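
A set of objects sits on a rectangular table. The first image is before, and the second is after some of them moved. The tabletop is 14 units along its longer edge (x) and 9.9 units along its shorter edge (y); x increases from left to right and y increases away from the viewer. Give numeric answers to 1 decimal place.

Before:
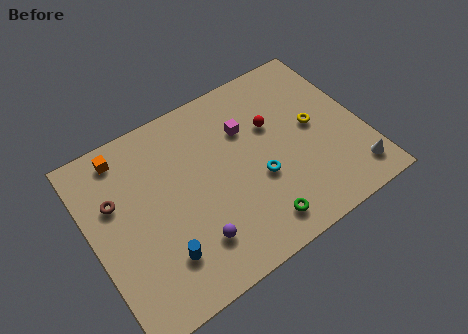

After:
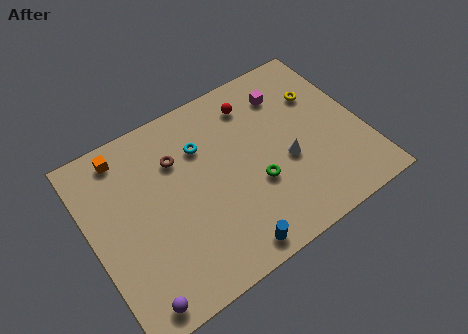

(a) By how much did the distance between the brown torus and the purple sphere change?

+1.5

The distance was about 5.3 in the first image and 6.8 in the second, so they moved 1.5 units further apart.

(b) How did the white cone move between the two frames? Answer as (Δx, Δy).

(-3.1, 2.4)

From the two frames, the white cone sits at roughly (13.0, 1.6) before and (9.9, 4.0) after.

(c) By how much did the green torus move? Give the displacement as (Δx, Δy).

(0.3, 2.1)

The green torus was at about (7.9, 1.5) and moved to about (8.2, 3.6).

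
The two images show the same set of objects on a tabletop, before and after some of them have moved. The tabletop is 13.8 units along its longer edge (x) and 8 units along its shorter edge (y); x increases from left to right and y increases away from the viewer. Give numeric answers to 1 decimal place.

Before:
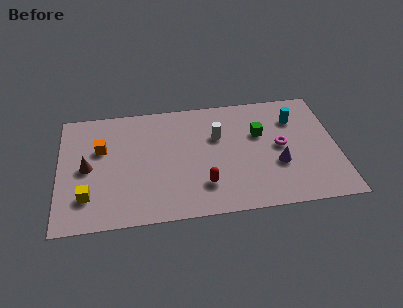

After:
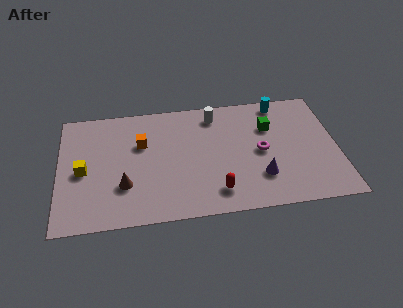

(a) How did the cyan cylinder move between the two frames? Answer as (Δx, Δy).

(-0.7, 1.2)

From the two frames, the cyan cylinder sits at roughly (11.8, 5.9) before and (11.1, 7.1) after.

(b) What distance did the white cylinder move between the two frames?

1.5

From (7.9, 5.2) to (7.8, 6.7), the white cylinder covered √(0.1² + 1.5²) ≈ 1.5 units.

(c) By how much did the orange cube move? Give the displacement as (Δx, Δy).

(2.0, 0.1)

From the two frames, the orange cube sits at roughly (2.1, 5.1) before and (4.1, 5.2) after.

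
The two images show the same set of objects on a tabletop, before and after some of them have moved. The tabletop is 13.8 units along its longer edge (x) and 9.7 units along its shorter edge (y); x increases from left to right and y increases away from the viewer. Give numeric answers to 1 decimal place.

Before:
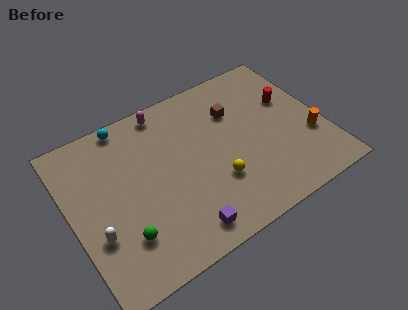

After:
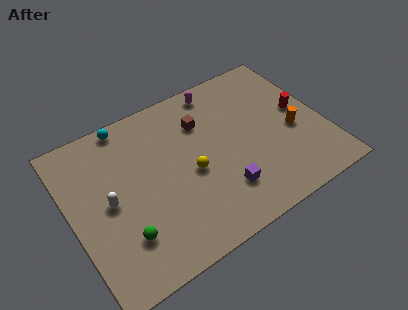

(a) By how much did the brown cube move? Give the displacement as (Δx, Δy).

(-1.8, 0.2)

From the two frames, the brown cube sits at roughly (9.3, 6.8) before and (7.5, 7.0) after.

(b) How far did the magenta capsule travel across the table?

3.0

The magenta capsule was near (5.7, 8.7) before and (8.7, 8.6) after, so it travelled √(3.0² + 0.1²) ≈ 3.0 units.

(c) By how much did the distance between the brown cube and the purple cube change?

-2.1

The distance was about 6.7 in the first image and 4.6 in the second, so they moved 2.1 units closer together.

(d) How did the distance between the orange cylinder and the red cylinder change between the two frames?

-1.6

Before: roughly 2.9 units apart; after: 1.3. That's 1.6 units closer together.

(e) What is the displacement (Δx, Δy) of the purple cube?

(2.4, 1.1)

The purple cube started near (5.4, 1.3) and ended near (7.8, 2.4).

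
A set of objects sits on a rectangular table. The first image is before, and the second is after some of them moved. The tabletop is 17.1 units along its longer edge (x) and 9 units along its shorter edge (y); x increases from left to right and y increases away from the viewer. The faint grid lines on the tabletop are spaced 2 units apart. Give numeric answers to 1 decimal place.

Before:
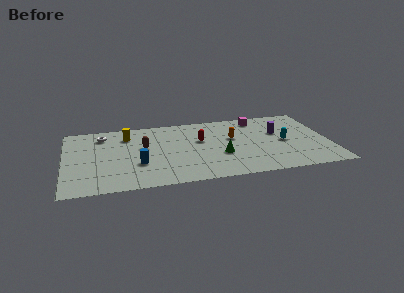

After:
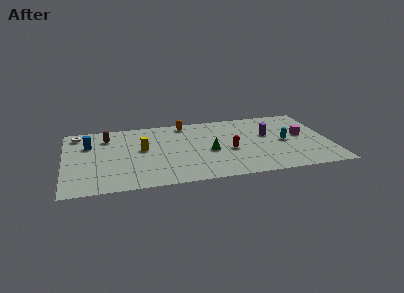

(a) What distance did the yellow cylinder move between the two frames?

2.2

The yellow cylinder moved from about (4.1, 7.0) to (5.0, 5.0), a distance of √(0.9² + 2.0²) ≈ 2.2.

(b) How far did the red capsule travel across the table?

2.5

From (8.8, 5.5) to (10.6, 3.8), the red capsule covered √(1.8² + 1.7²) ≈ 2.5 units.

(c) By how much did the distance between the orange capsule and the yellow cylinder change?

-2.9

They were about 7.0 units apart before and 4.1 after — 2.9 units closer together.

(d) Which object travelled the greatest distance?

the blue cylinder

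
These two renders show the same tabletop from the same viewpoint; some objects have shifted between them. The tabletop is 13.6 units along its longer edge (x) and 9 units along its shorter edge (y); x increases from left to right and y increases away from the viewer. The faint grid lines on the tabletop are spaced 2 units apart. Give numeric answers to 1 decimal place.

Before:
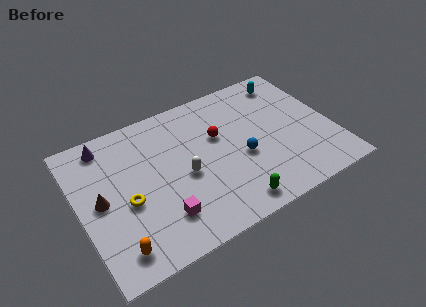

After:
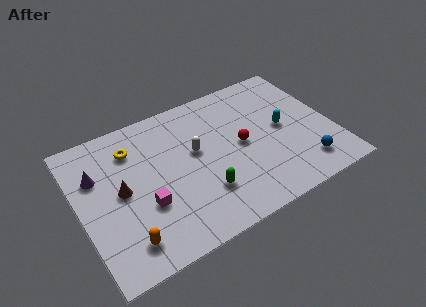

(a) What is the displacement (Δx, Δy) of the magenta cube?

(-0.7, 1.1)

From the two frames, the magenta cube sits at roughly (4.0, 2.1) before and (3.3, 3.2) after.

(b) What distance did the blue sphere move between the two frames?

3.7

From (8.6, 3.7) to (11.7, 1.7), the blue sphere covered √(3.1² + 2.0²) ≈ 3.7 units.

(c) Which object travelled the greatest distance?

the blue sphere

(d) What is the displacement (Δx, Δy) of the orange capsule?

(0.5, 0.2)

The orange capsule was at about (1.5, 1.4) and moved to about (2.0, 1.6).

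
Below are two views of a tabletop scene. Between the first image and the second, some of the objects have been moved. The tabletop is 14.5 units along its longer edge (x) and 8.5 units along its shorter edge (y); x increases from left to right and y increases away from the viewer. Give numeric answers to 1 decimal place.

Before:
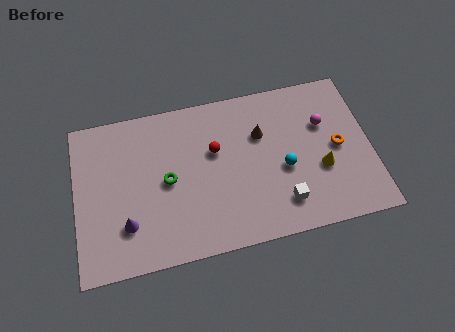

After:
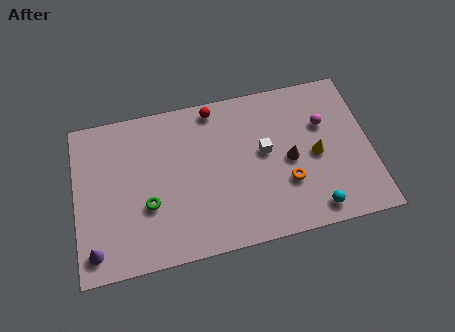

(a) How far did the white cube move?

3.0

From (10.0, 1.8) to (9.3, 4.7), the white cube covered √(0.7² + 2.9²) ≈ 3.0 units.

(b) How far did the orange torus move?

3.0

From (12.9, 4.2) to (10.3, 2.8), the orange torus covered √(2.6² + 1.4²) ≈ 3.0 units.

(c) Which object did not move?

the magenta sphere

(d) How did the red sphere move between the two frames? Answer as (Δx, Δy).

(0.1, 2.3)

From the two frames, the red sphere sits at roughly (6.9, 5.3) before and (7.0, 7.6) after.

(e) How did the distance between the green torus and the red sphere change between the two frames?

+3.1

Before: roughly 2.6 units apart; after: 5.7. That's 3.1 units further apart.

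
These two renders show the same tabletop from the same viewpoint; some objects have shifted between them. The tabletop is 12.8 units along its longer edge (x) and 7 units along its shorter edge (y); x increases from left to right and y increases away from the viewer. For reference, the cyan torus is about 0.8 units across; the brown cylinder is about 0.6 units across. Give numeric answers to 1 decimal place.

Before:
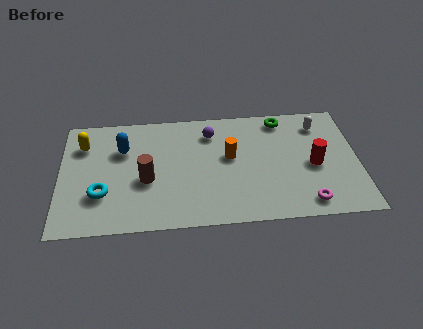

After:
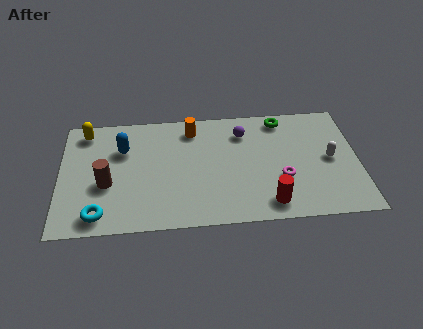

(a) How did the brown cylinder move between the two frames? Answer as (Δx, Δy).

(-1.7, -0.1)

The brown cylinder started near (3.7, 2.9) and ended near (2.0, 2.8).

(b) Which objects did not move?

the green torus and the blue capsule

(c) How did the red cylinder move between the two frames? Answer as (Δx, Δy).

(-2.0, -2.1)

The red cylinder was at about (10.9, 3.2) and moved to about (8.9, 1.1).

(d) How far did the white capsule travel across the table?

2.1

The white capsule was near (11.2, 5.6) before and (11.6, 3.5) after, so it travelled √(0.4² + 2.1²) ≈ 2.1 units.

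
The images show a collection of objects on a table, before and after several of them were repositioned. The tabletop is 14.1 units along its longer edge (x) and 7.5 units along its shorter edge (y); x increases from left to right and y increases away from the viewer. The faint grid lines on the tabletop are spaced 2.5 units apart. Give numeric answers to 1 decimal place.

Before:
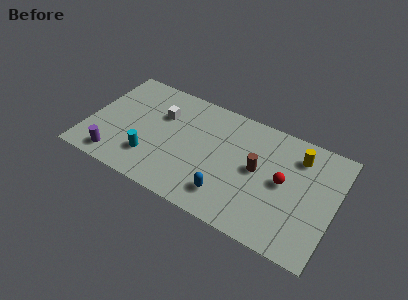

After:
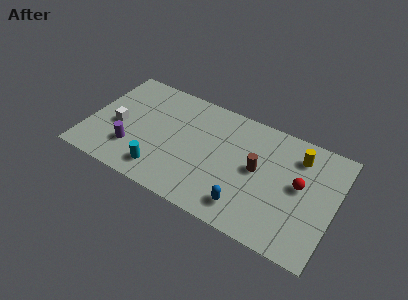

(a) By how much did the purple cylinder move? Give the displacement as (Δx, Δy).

(0.8, 1.0)

The purple cylinder was at about (1.9, 1.1) and moved to about (2.7, 2.1).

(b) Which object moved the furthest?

the white cube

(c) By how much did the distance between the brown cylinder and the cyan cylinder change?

-0.4

Before: roughly 6.2 units apart; after: 5.8. That's 0.4 units closer together.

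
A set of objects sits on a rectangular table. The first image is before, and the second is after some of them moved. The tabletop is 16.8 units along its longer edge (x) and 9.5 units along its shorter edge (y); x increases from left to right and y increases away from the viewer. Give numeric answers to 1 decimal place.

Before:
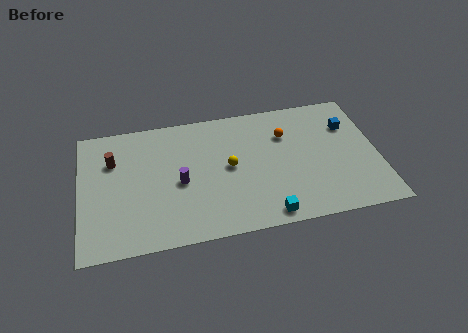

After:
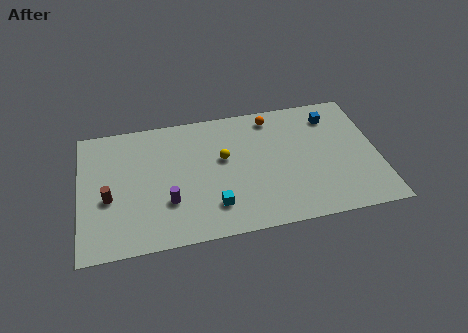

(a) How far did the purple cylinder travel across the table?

1.5

The purple cylinder moved from about (5.6, 4.3) to (4.9, 3.0), a distance of √(0.7² + 1.3²) ≈ 1.5.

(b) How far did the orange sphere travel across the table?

1.7

The orange sphere was near (11.7, 6.7) before and (11.0, 8.2) after, so it travelled √(0.7² + 1.5²) ≈ 1.7 units.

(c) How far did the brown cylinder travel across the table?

2.7

The brown cylinder was near (1.9, 6.6) before and (1.6, 3.9) after, so it travelled √(0.3² + 2.7²) ≈ 2.7 units.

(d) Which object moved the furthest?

the cyan cube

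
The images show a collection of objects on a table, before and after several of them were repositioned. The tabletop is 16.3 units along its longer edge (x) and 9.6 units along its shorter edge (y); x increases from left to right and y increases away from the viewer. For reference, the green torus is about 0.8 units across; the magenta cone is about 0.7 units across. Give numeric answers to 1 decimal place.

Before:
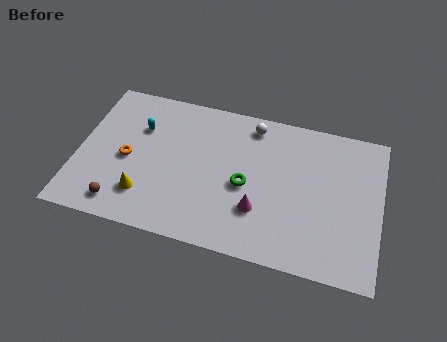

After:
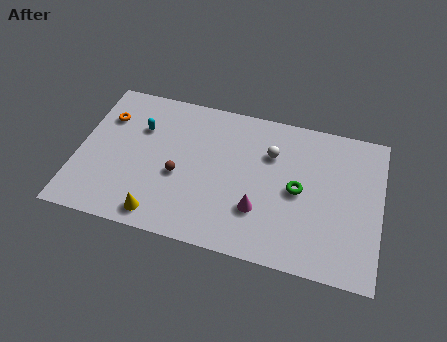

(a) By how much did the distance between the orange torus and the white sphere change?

+1.4

Before: roughly 7.6 units apart; after: 9.0. That's 1.4 units further apart.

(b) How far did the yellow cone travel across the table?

1.4

The yellow cone moved from about (3.8, 2.3) to (4.7, 1.2), a distance of √(0.9² + 1.1²) ≈ 1.4.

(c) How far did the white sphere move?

1.9

From (9.2, 8.3) to (10.3, 6.7), the white sphere covered √(1.1² + 1.6²) ≈ 1.9 units.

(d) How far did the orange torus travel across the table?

2.9

From (2.7, 4.4) to (1.3, 6.9), the orange torus covered √(1.4² + 2.5²) ≈ 2.9 units.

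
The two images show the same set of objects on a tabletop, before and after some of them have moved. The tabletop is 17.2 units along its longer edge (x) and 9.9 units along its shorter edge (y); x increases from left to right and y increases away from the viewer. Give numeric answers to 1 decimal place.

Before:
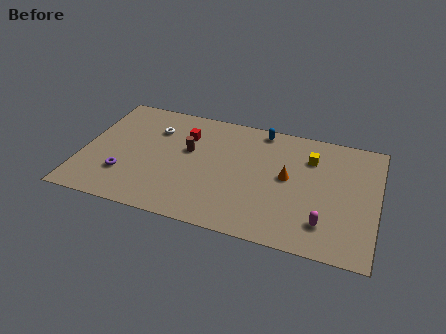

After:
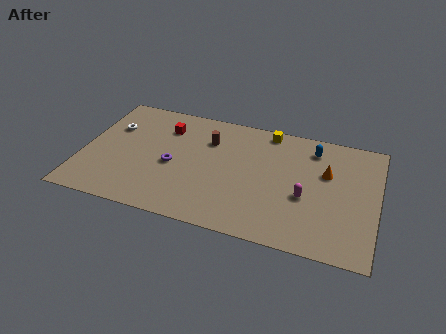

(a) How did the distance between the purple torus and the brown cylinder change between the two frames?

-1.4

Before: roughly 4.7 units apart; after: 3.3. That's 1.4 units closer together.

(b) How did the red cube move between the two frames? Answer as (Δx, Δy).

(-1.2, 0.3)

The red cube started near (5.8, 7.2) and ended near (4.6, 7.5).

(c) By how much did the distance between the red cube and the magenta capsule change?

-0.7

The distance was about 9.9 in the first image and 9.2 in the second, so they moved 0.7 units closer together.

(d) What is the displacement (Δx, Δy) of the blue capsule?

(3.1, -0.8)

The blue capsule was at about (10.2, 8.9) and moved to about (13.3, 8.1).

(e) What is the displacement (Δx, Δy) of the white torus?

(-2.5, -0.5)

The white torus started near (4.0, 7.2) and ended near (1.5, 6.7).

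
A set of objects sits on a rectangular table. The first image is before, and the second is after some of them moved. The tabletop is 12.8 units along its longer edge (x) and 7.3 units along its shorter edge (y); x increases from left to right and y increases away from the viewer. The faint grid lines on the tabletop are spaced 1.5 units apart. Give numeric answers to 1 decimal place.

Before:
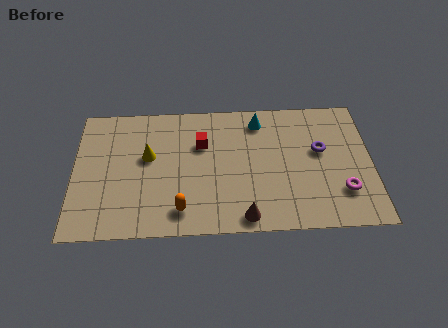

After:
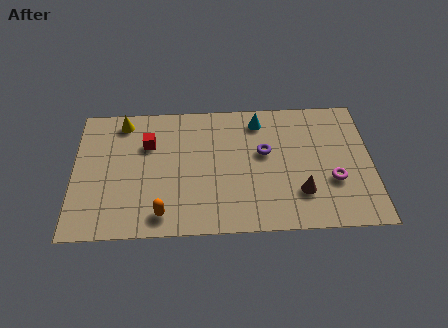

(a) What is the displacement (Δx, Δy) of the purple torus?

(-2.4, 0.0)

From the two frames, the purple torus sits at roughly (10.6, 4.3) before and (8.2, 4.3) after.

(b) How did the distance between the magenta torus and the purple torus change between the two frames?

+0.9

They were about 2.5 units apart before and 3.4 after — 0.9 units further apart.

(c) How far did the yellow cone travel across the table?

2.3

From (3.2, 4.3) to (2.1, 6.3), the yellow cone covered √(1.1² + 2.0²) ≈ 2.3 units.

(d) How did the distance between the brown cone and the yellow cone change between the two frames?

+3.3

The distance was about 5.4 in the first image and 8.7 in the second, so they moved 3.3 units further apart.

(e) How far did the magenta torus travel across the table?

0.7

From (11.5, 2.0) to (11.1, 2.6), the magenta torus covered √(0.4² + 0.6²) ≈ 0.7 units.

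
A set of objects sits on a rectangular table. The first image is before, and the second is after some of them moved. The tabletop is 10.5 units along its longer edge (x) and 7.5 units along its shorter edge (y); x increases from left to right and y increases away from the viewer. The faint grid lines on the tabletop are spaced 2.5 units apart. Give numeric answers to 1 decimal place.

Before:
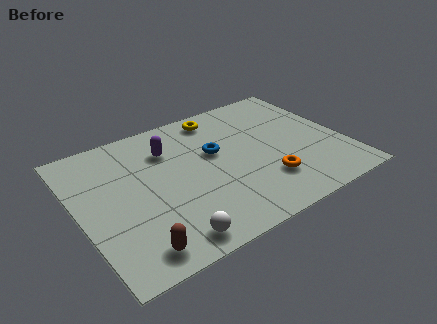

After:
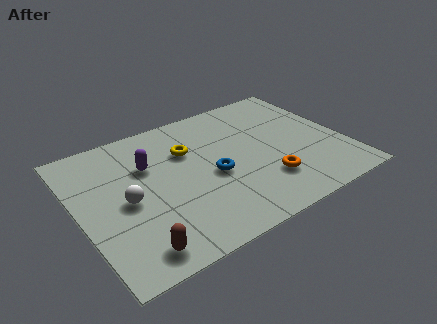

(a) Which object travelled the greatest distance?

the white sphere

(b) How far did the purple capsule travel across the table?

1.0

The purple capsule moved from about (3.8, 5.5) to (2.9, 5.0), a distance of √(0.9² + 0.5²) ≈ 1.0.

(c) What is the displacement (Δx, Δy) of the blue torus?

(-0.3, -1.2)

From the two frames, the blue torus sits at roughly (5.5, 4.5) before and (5.2, 3.3) after.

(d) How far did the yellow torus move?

2.1

The yellow torus moved from about (6.0, 6.5) to (4.5, 5.1), a distance of √(1.5² + 1.4²) ≈ 2.1.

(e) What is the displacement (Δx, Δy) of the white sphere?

(-1.2, 2.6)

From the two frames, the white sphere sits at roughly (3.0, 0.9) before and (1.8, 3.5) after.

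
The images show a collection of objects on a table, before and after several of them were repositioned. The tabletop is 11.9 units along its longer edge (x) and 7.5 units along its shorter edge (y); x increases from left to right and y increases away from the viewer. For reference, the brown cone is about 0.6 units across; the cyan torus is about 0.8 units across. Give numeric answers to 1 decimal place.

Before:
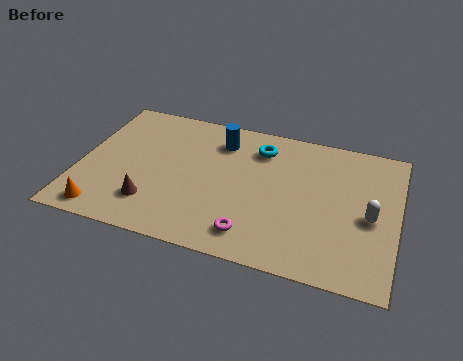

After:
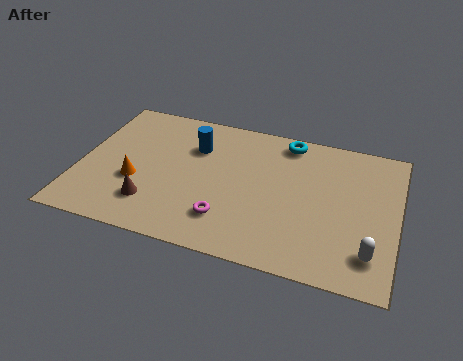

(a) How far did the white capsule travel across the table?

1.8

The white capsule moved from about (10.9, 3.4) to (11.0, 1.6), a distance of √(0.1² + 1.8²) ≈ 1.8.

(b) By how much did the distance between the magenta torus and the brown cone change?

-1.0

The distance was about 3.8 in the first image and 2.8 in the second, so they moved 1.0 units closer together.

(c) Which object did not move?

the brown cone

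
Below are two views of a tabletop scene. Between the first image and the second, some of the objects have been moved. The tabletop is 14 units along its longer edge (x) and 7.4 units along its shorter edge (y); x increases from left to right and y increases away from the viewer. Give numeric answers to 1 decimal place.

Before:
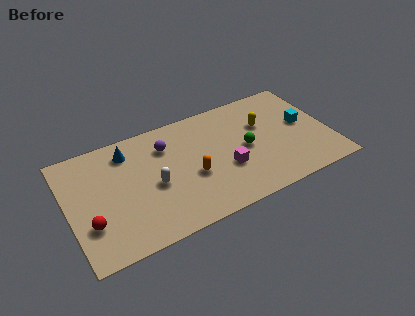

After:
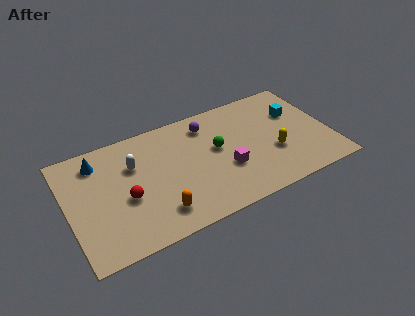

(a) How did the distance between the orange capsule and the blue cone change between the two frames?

+0.9

They were about 4.3 units apart before and 5.2 after — 0.9 units further apart.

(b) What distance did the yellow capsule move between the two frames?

2.1

The yellow capsule was near (10.6, 4.8) before and (10.9, 2.7) after, so it travelled √(0.3² + 2.1²) ≈ 2.1 units.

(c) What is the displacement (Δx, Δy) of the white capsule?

(-0.9, 1.7)

From the two frames, the white capsule sits at roughly (4.5, 3.3) before and (3.6, 5.0) after.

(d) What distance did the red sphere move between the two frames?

2.2

From (1.0, 2.3) to (3.0, 3.1), the red sphere covered √(2.0² + 0.8²) ≈ 2.2 units.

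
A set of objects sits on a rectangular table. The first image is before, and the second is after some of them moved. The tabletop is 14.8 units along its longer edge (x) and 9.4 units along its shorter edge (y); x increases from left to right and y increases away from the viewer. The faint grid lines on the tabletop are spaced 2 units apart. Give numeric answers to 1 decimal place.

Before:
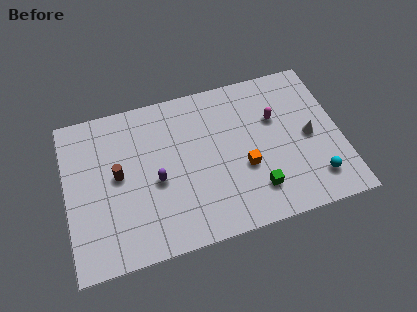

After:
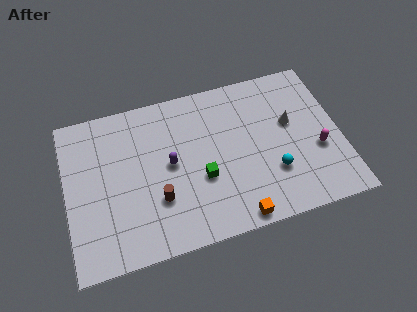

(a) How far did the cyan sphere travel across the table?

2.4

The cyan sphere moved from about (13.2, 1.9) to (11.0, 2.9), a distance of √(2.2² + 1.0²) ≈ 2.4.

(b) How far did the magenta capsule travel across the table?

3.3

From (11.4, 6.1) to (13.5, 3.6), the magenta capsule covered √(2.1² + 2.5²) ≈ 3.3 units.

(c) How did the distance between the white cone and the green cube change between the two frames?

+1.5

The distance was about 3.9 in the first image and 5.4 in the second, so they moved 1.5 units further apart.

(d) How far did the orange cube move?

2.9

The orange cube moved from about (9.5, 3.6) to (8.8, 0.8), a distance of √(0.7² + 2.8²) ≈ 2.9.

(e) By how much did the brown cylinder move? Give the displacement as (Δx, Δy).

(2.0, -2.0)

The brown cylinder started near (2.8, 5.0) and ended near (4.8, 3.0).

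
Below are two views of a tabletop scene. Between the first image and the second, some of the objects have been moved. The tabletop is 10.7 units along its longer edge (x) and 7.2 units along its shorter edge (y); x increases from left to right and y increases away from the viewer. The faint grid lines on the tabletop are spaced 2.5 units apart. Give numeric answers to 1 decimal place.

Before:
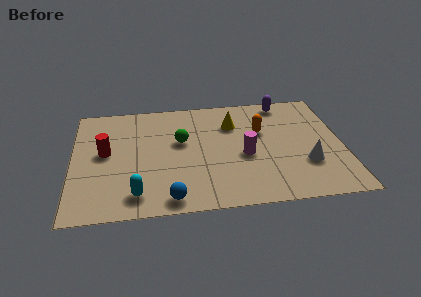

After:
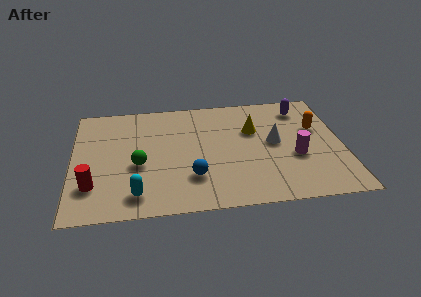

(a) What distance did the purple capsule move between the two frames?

0.9

The purple capsule moved from about (8.5, 6.4) to (9.2, 5.9), a distance of √(0.7² + 0.5²) ≈ 0.9.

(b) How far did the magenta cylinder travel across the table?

2.0

From (6.8, 3.1) to (8.8, 2.8), the magenta cylinder covered √(2.0² + 0.3²) ≈ 2.0 units.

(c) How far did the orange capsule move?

2.2

From (7.5, 4.6) to (9.7, 4.5), the orange capsule covered √(2.2² + 0.1²) ≈ 2.2 units.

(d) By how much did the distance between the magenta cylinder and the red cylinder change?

+2.5

They were about 5.6 units apart before and 8.1 after — 2.5 units further apart.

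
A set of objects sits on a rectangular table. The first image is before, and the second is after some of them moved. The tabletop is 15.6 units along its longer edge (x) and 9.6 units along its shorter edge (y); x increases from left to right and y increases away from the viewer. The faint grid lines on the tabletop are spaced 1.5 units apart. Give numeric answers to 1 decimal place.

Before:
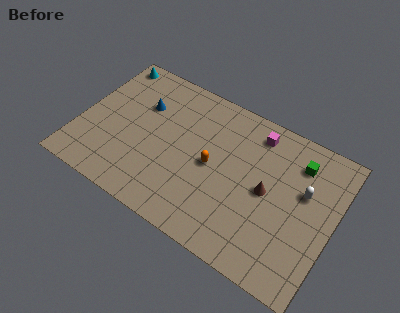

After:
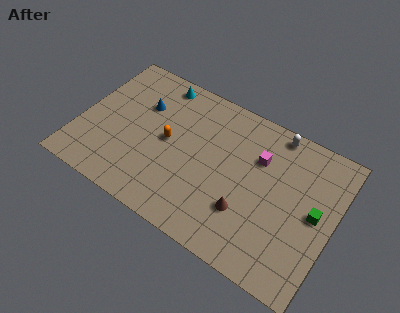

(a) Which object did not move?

the blue cone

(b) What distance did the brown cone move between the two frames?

2.1

The brown cone moved from about (11.6, 4.8) to (10.6, 2.9), a distance of √(1.0² + 1.9²) ≈ 2.1.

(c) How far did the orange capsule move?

2.8

The orange capsule was near (8.2, 4.7) before and (5.4, 4.9) after, so it travelled √(2.8² + 0.2²) ≈ 2.8 units.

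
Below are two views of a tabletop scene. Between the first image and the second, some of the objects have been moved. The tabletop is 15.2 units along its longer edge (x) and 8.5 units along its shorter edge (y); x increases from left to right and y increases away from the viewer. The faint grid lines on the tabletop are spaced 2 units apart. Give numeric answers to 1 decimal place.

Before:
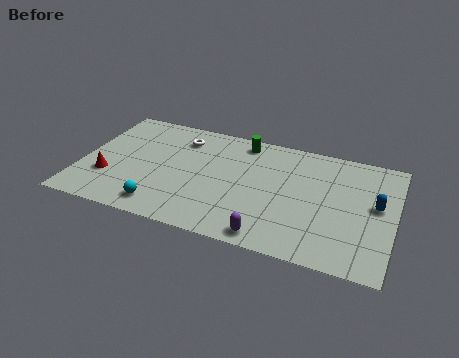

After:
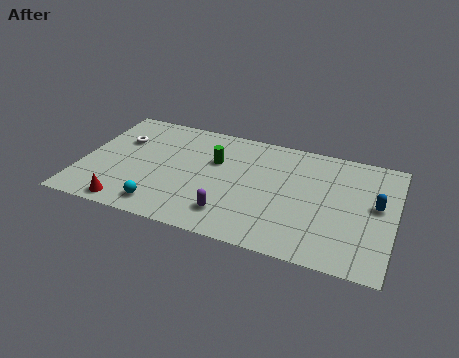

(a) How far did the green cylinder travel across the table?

2.2

The green cylinder moved from about (7.6, 7.4) to (6.4, 5.5), a distance of √(1.2² + 1.9²) ≈ 2.2.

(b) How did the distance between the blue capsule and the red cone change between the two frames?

-0.8

They were about 13.1 units apart before and 12.3 after — 0.8 units closer together.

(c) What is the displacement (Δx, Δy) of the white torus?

(-2.9, -1.0)

The white torus was at about (4.6, 6.7) and moved to about (1.7, 5.7).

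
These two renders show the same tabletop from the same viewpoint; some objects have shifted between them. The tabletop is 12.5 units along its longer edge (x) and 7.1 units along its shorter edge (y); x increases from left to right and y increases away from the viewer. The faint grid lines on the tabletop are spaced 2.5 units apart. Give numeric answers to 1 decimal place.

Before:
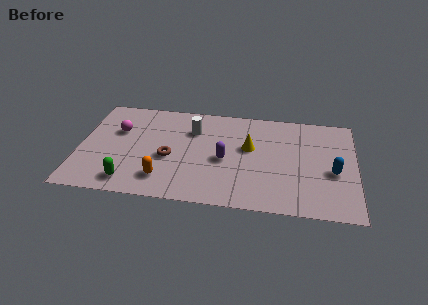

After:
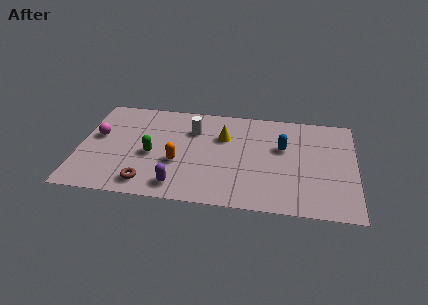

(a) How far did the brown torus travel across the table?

2.1

The brown torus moved from about (4.1, 3.0) to (3.2, 1.1), a distance of √(0.9² + 1.9²) ≈ 2.1.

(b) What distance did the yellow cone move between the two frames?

1.3

From (7.7, 4.2) to (6.5, 4.8), the yellow cone covered √(1.2² + 0.6²) ≈ 1.3 units.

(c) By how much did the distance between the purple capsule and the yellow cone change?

+2.7

Before: roughly 1.5 units apart; after: 4.2. That's 2.7 units further apart.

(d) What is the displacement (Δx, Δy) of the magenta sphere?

(-0.9, -0.5)

From the two frames, the magenta sphere sits at roughly (1.7, 4.6) before and (0.8, 4.1) after.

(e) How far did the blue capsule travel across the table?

2.7

From (11.5, 3.0) to (9.2, 4.4), the blue capsule covered √(2.3² + 1.4²) ≈ 2.7 units.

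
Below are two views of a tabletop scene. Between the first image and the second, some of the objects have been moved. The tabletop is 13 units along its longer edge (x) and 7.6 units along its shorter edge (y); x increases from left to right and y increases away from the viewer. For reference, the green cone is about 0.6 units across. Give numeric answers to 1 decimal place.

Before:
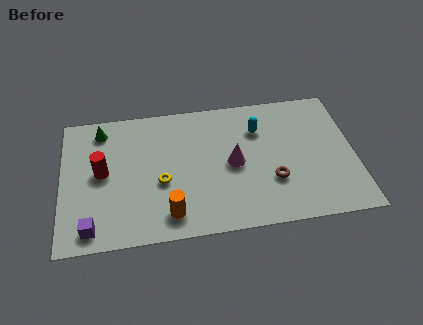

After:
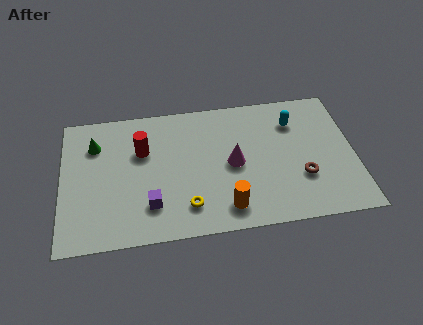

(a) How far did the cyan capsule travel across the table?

1.6

The cyan capsule moved from about (8.8, 5.5) to (10.4, 5.7), a distance of √(1.6² + 0.2²) ≈ 1.6.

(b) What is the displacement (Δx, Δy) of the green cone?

(-0.3, -0.8)

The green cone started near (1.8, 6.4) and ended near (1.5, 5.6).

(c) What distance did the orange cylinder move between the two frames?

2.5

The orange cylinder moved from about (4.7, 1.3) to (7.2, 1.3), a distance of √(2.5² + 0.0²) ≈ 2.5.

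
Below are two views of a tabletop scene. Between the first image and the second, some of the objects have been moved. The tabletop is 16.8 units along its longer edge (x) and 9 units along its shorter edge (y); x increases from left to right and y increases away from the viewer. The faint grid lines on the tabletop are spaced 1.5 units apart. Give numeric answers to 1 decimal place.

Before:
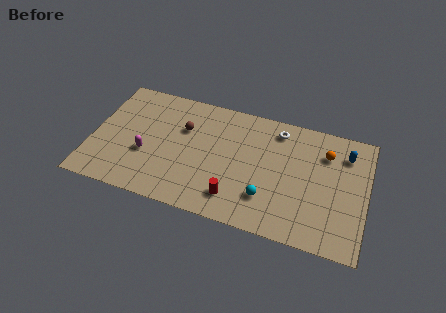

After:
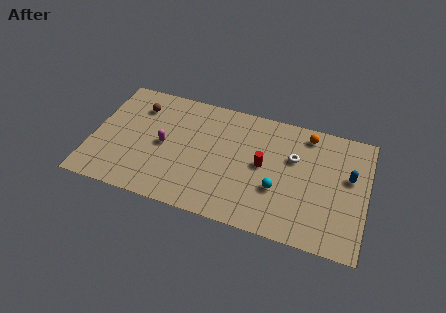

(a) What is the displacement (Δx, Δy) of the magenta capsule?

(1.0, 1.0)

From the two frames, the magenta capsule sits at roughly (3.4, 3.4) before and (4.4, 4.4) after.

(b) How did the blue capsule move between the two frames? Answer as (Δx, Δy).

(0.3, -1.6)

The blue capsule started near (15.4, 7.0) and ended near (15.7, 5.4).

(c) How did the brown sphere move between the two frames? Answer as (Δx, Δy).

(-2.9, 0.9)

The brown sphere started near (5.5, 6.0) and ended near (2.6, 6.9).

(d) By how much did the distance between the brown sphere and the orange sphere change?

+1.7

They were about 8.7 units apart before and 10.4 after — 1.7 units further apart.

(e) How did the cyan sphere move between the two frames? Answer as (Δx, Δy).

(0.6, 0.8)

The cyan sphere started near (10.9, 2.4) and ended near (11.5, 3.2).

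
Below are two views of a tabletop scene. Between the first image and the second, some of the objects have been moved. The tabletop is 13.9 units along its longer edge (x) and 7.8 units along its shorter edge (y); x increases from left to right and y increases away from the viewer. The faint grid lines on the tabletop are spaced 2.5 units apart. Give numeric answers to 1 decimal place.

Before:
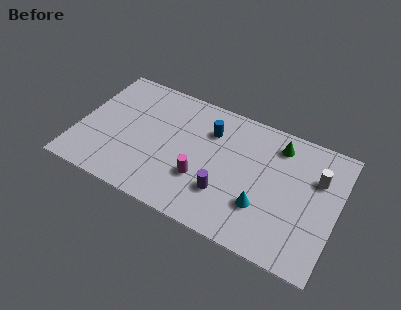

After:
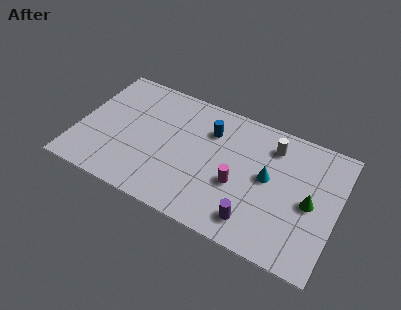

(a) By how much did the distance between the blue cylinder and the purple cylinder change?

+1.6

They were about 3.6 units apart before and 5.2 after — 1.6 units further apart.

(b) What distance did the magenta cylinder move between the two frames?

2.0

The magenta cylinder was near (6.8, 2.6) before and (8.7, 3.1) after, so it travelled √(1.9² + 0.5²) ≈ 2.0 units.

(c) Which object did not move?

the blue cylinder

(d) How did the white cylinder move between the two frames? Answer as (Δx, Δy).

(-2.5, 0.9)

From the two frames, the white cylinder sits at roughly (12.7, 5.3) before and (10.2, 6.2) after.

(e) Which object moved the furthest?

the green cone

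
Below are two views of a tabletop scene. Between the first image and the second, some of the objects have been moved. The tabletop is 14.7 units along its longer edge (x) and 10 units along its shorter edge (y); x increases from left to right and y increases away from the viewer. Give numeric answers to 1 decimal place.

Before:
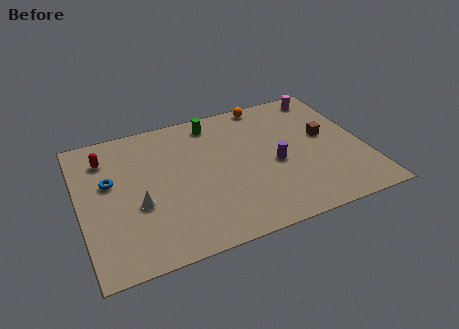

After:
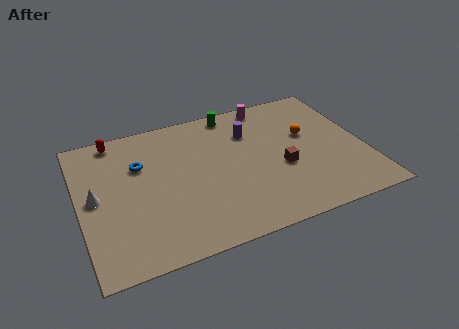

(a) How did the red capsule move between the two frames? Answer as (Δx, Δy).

(0.6, 1.2)

The red capsule was at about (1.5, 7.8) and moved to about (2.1, 9.0).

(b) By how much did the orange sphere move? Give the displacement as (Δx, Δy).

(1.8, -3.2)

The orange sphere started near (10.1, 9.2) and ended near (11.9, 6.0).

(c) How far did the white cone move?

2.4

From (2.9, 3.9) to (0.8, 5.1), the white cone covered √(2.1² + 1.2²) ≈ 2.4 units.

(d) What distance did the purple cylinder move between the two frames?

3.0

The purple cylinder was near (10.0, 4.4) before and (9.0, 7.2) after, so it travelled √(1.0² + 2.8²) ≈ 3.0 units.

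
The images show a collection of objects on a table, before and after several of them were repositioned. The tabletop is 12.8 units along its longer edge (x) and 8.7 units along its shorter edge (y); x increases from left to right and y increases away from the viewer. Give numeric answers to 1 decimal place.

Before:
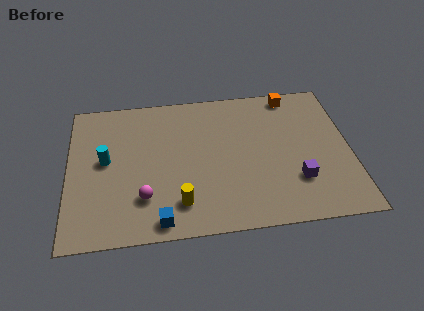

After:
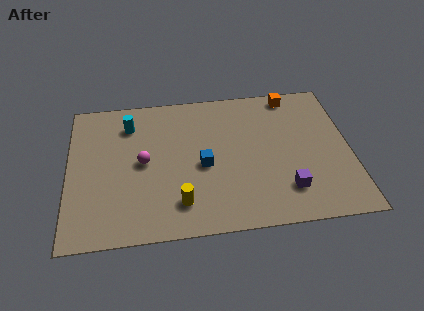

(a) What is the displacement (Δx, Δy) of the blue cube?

(2.0, 3.0)

The blue cube started near (4.1, 0.9) and ended near (6.1, 3.9).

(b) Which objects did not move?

the yellow cylinder and the orange cube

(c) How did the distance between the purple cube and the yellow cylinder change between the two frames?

-0.5

The distance was about 5.3 in the first image and 4.8 in the second, so they moved 0.5 units closer together.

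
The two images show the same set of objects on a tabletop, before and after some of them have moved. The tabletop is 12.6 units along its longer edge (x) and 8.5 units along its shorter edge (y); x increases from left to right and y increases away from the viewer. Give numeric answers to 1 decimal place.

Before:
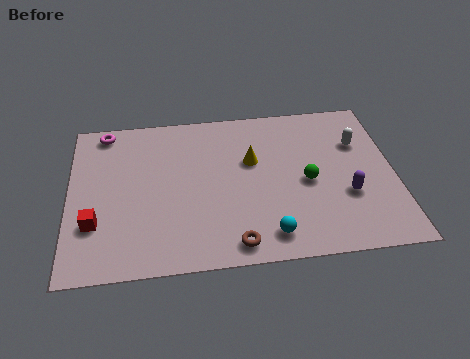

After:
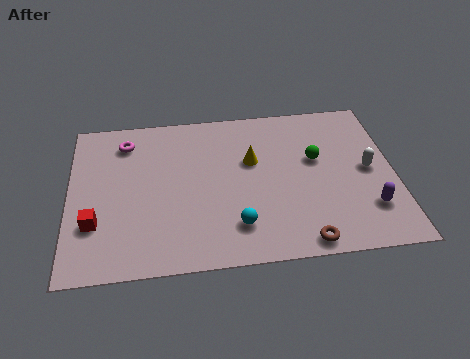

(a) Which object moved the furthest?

the brown torus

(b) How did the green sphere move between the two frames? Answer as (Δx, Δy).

(0.4, 1.2)

From the two frames, the green sphere sits at roughly (9.2, 3.9) before and (9.6, 5.1) after.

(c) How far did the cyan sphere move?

1.3

From (7.6, 1.3) to (6.4, 1.9), the cyan sphere covered √(1.2² + 0.6²) ≈ 1.3 units.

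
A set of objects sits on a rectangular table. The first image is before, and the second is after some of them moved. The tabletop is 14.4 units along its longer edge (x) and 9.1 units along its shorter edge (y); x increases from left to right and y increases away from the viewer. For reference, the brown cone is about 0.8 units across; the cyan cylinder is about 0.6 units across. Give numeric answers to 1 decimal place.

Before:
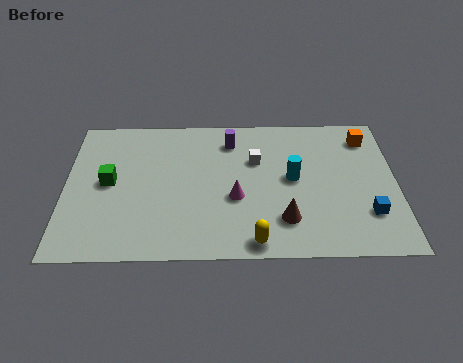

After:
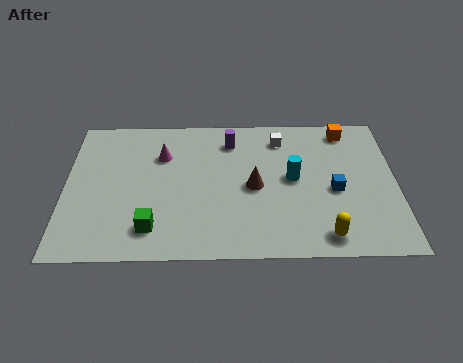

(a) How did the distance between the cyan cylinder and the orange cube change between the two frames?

-0.3

Before: roughly 4.2 units apart; after: 3.9. That's 0.3 units closer together.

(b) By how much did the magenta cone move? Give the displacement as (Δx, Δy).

(-3.2, 2.8)

From the two frames, the magenta cone sits at roughly (7.4, 3.6) before and (4.2, 6.4) after.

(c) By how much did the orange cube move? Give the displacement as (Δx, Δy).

(-0.9, 0.5)

The orange cube started near (13.2, 7.4) and ended near (12.3, 7.9).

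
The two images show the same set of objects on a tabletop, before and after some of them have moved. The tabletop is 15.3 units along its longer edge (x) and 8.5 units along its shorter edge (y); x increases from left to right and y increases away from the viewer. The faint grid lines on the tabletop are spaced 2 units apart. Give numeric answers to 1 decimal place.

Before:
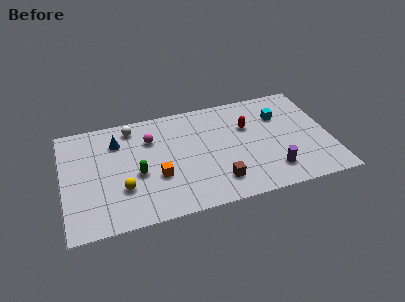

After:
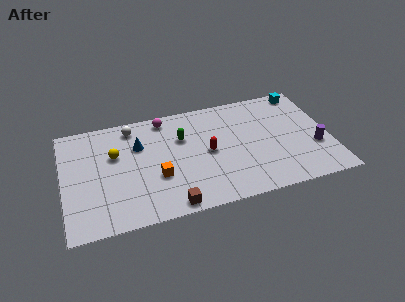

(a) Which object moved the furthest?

the green capsule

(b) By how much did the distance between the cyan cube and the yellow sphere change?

+1.4

They were about 9.9 units apart before and 11.3 after — 1.4 units further apart.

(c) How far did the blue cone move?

1.3

The blue cone was near (3.2, 6.4) before and (4.4, 5.8) after, so it travelled √(1.2² + 0.6²) ≈ 1.3 units.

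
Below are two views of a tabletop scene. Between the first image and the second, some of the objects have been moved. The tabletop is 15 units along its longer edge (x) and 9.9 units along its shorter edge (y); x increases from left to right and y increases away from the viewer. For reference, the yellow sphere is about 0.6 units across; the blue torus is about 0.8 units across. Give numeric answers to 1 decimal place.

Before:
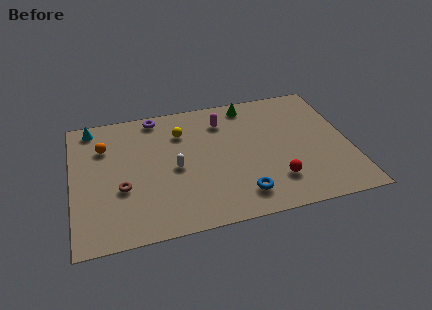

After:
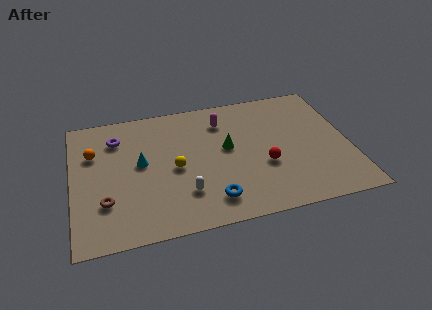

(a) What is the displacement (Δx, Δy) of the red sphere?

(-0.5, 1.3)

The red sphere was at about (10.8, 2.4) and moved to about (10.3, 3.7).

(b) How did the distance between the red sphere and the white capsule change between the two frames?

-1.2

Before: roughly 5.7 units apart; after: 4.5. That's 1.2 units closer together.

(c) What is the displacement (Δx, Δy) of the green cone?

(-1.4, -3.2)

The green cone was at about (9.8, 8.7) and moved to about (8.4, 5.5).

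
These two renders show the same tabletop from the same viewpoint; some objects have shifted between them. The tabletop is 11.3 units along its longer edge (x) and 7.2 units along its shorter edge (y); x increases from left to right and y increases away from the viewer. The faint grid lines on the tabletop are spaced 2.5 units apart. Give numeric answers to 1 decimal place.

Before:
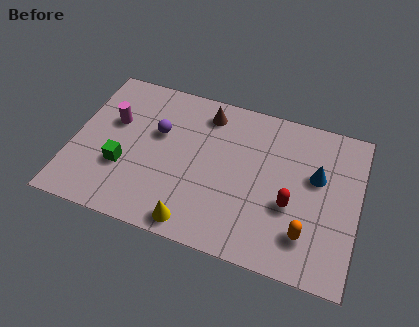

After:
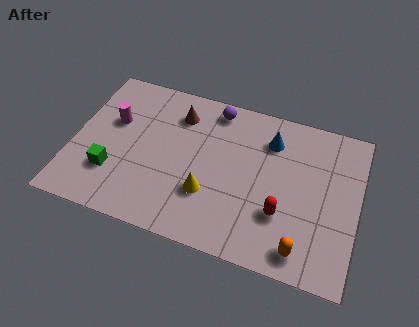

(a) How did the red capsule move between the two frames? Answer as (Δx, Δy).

(-0.3, -0.5)

The red capsule started near (8.7, 2.8) and ended near (8.4, 2.3).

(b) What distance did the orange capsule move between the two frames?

0.7

From (9.4, 1.7) to (9.3, 1.0), the orange capsule covered √(0.1² + 0.7²) ≈ 0.7 units.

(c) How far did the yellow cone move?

1.6

The yellow cone was near (5.1, 0.8) before and (5.5, 2.3) after, so it travelled √(0.4² + 1.5²) ≈ 1.6 units.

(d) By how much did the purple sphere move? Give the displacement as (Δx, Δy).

(2.1, 1.8)

From the two frames, the purple sphere sits at roughly (3.3, 4.5) before and (5.4, 6.3) after.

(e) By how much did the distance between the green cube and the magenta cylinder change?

+0.3

The distance was about 2.1 in the first image and 2.4 in the second, so they moved 0.3 units further apart.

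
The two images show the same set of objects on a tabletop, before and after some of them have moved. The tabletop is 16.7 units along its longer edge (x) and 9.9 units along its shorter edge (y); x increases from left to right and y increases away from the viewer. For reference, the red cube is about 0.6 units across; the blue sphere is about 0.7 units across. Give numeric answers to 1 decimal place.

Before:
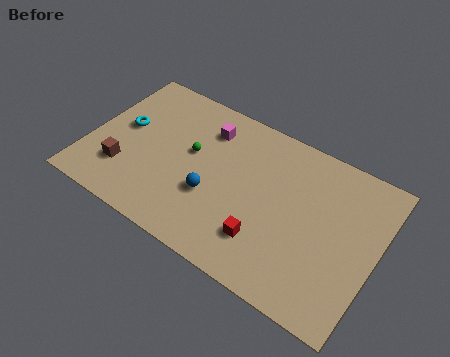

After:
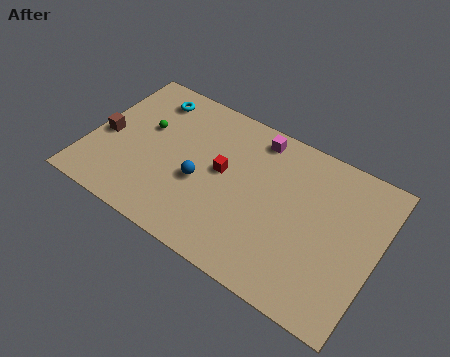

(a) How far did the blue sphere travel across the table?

0.9

From (7.4, 3.6) to (6.6, 4.1), the blue sphere covered √(0.8² + 0.5²) ≈ 0.9 units.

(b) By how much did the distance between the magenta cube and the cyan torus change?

+1.2

The distance was about 5.1 in the first image and 6.3 in the second, so they moved 1.2 units further apart.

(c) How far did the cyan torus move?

2.9

From (1.8, 5.5) to (2.9, 8.2), the cyan torus covered √(1.1² + 2.7²) ≈ 2.9 units.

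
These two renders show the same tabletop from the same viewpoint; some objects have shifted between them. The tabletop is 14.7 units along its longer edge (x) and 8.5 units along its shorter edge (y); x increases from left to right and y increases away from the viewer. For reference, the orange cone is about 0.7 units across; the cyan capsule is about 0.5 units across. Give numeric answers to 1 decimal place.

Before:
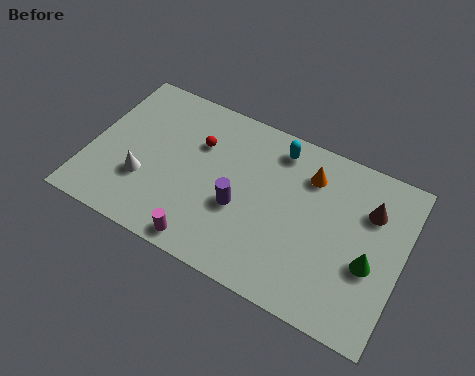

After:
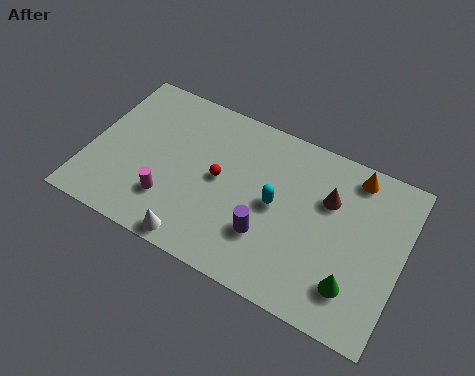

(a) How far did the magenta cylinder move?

2.4

The magenta cylinder moved from about (5.9, 0.9) to (4.0, 2.3), a distance of √(1.9² + 1.4²) ≈ 2.4.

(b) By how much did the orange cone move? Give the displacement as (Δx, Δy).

(2.0, 0.9)

From the two frames, the orange cone sits at roughly (10.1, 6.5) before and (12.1, 7.4) after.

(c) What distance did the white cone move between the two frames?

3.4

From (2.7, 2.8) to (5.5, 0.8), the white cone covered √(2.8² + 2.0²) ≈ 3.4 units.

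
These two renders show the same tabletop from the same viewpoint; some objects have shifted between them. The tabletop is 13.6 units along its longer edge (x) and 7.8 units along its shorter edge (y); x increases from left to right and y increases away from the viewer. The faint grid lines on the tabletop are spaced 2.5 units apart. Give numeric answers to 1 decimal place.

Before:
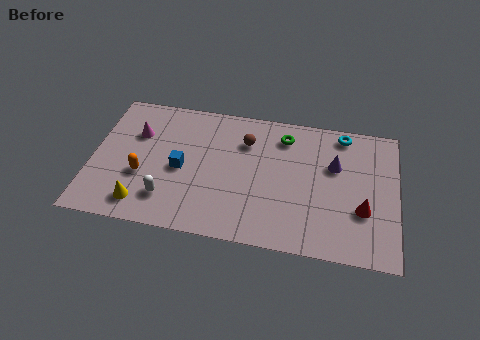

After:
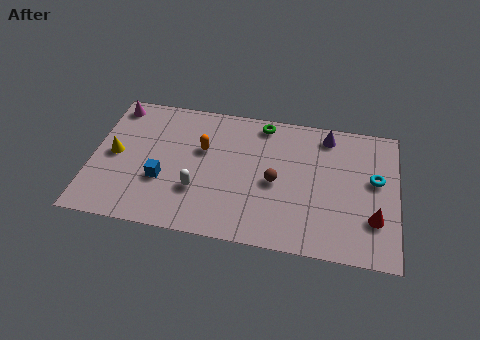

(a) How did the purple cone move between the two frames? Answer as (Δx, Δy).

(-0.4, 1.7)

The purple cone was at about (10.8, 5.0) and moved to about (10.4, 6.7).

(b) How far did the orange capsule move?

3.3

From (2.3, 2.9) to (4.9, 4.9), the orange capsule covered √(2.6² + 2.0²) ≈ 3.3 units.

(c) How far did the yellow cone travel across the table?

3.0

The yellow cone was near (2.4, 1.3) before and (1.0, 3.9) after, so it travelled √(1.4² + 2.6²) ≈ 3.0 units.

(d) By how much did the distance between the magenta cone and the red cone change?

+2.1

They were about 10.5 units apart before and 12.6 after — 2.1 units further apart.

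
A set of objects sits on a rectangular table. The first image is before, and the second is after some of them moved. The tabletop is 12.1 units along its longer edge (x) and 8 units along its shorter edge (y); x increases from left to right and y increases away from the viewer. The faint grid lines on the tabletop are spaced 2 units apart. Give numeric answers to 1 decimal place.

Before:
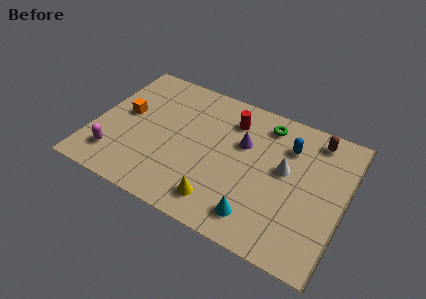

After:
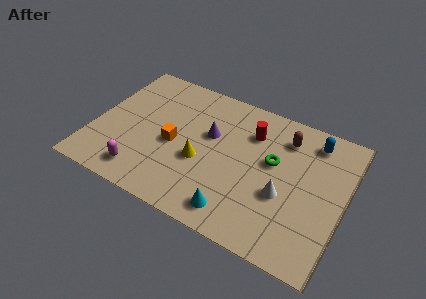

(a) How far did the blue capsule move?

1.4

From (9.2, 5.9) to (10.3, 6.7), the blue capsule covered √(1.1² + 0.8²) ≈ 1.4 units.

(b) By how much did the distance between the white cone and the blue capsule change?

+2.3

They were about 1.4 units apart before and 3.7 after — 2.3 units further apart.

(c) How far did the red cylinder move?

1.0

From (6.4, 6.2) to (7.4, 5.9), the red cylinder covered √(1.0² + 0.3²) ≈ 1.0 units.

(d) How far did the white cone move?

1.4

From (9.2, 4.5) to (9.3, 3.1), the white cone covered √(0.1² + 1.4²) ≈ 1.4 units.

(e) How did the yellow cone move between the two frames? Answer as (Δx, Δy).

(-1.2, 1.8)

The yellow cone was at about (6.5, 1.4) and moved to about (5.3, 3.2).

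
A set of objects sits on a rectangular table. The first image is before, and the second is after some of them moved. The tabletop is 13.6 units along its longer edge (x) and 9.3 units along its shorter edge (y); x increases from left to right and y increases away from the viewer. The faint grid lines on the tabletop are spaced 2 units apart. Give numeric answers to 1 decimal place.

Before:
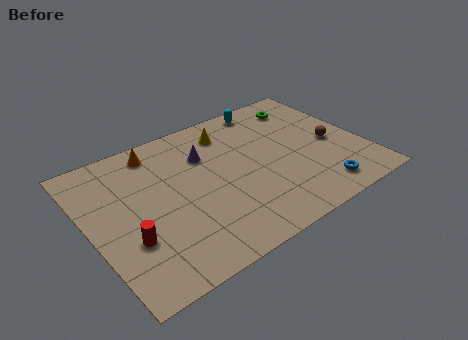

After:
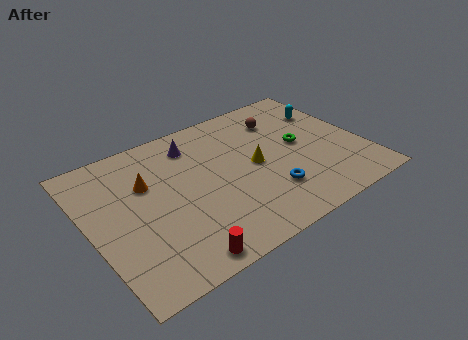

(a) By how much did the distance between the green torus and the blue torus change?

-3.0

Before: roughly 6.2 units apart; after: 3.2. That's 3.0 units closer together.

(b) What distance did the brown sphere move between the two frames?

3.5

From (12.1, 4.2) to (10.1, 7.1), the brown sphere covered √(2.0² + 2.9²) ≈ 3.5 units.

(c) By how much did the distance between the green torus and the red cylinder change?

-2.7

The distance was about 10.8 in the first image and 8.1 in the second, so they moved 2.7 units closer together.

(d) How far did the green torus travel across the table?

2.8

The green torus moved from about (11.4, 7.6) to (10.6, 4.9), a distance of √(0.8² + 2.7²) ≈ 2.8.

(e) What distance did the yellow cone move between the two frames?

3.0

The yellow cone was near (7.4, 7.5) before and (8.2, 4.6) after, so it travelled √(0.8² + 2.9²) ≈ 3.0 units.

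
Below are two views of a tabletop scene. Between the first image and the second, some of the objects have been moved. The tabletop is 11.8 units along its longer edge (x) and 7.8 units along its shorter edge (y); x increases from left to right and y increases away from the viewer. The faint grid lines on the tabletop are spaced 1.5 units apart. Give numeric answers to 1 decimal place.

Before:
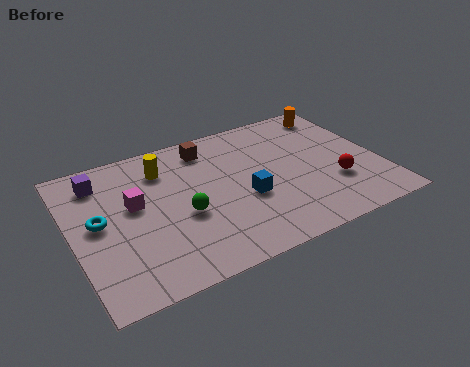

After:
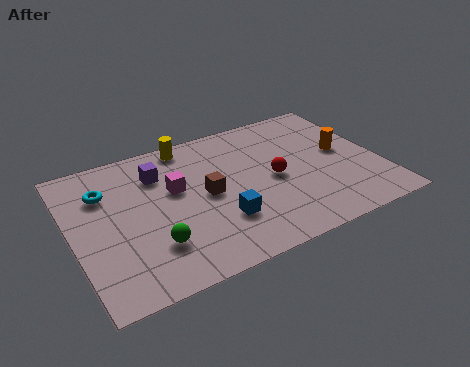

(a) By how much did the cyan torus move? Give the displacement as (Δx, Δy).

(0.4, 1.5)

The cyan torus was at about (1.0, 4.1) and moved to about (1.4, 5.6).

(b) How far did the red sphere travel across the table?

2.5

The red sphere moved from about (9.9, 2.5) to (7.7, 3.7), a distance of √(2.2² + 1.2²) ≈ 2.5.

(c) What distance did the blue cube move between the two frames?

1.4

From (6.5, 3.1) to (5.4, 2.3), the blue cube covered √(1.1² + 0.8²) ≈ 1.4 units.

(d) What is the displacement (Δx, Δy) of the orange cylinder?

(-0.2, -2.5)

The orange cylinder started near (10.7, 6.7) and ended near (10.5, 4.2).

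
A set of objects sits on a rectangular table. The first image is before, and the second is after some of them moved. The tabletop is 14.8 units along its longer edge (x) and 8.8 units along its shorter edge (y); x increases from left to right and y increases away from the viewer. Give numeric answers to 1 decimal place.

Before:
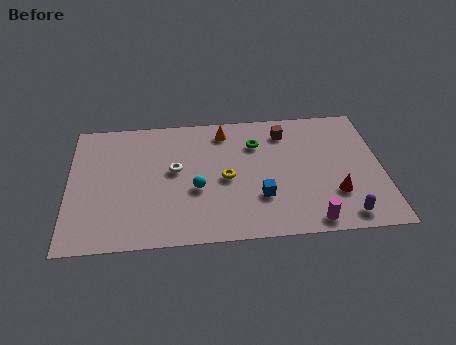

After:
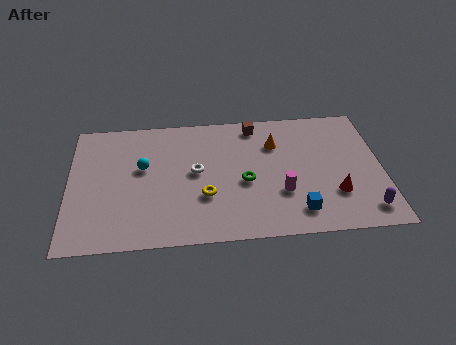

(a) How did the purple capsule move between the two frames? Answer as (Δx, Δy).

(1.0, 0.3)

The purple capsule was at about (12.9, 1.1) and moved to about (13.9, 1.4).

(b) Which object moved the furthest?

the cyan sphere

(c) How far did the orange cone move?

2.6

The orange cone was near (7.4, 7.4) before and (9.8, 6.3) after, so it travelled √(2.4² + 1.1²) ≈ 2.6 units.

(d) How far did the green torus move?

2.7

From (8.9, 6.4) to (8.3, 3.8), the green torus covered √(0.6² + 2.6²) ≈ 2.7 units.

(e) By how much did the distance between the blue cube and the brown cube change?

+1.8

Before: roughly 4.6 units apart; after: 6.4. That's 1.8 units further apart.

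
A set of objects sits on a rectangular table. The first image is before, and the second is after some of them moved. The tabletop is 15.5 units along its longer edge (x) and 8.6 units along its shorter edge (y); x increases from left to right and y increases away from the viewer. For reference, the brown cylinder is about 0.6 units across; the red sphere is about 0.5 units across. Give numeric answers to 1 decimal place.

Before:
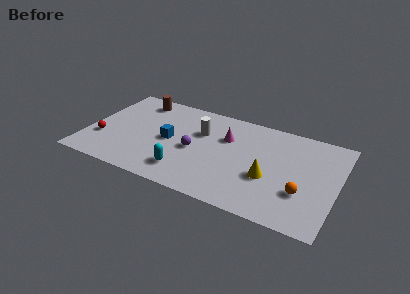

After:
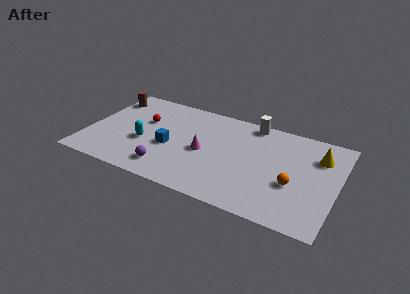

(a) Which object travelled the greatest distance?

the yellow cone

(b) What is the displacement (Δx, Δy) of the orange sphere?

(-0.6, 0.5)

From the two frames, the orange sphere sits at roughly (13.5, 2.8) before and (12.9, 3.3) after.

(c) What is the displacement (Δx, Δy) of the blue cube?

(0.1, -0.6)

The blue cube was at about (5.1, 4.2) and moved to about (5.2, 3.6).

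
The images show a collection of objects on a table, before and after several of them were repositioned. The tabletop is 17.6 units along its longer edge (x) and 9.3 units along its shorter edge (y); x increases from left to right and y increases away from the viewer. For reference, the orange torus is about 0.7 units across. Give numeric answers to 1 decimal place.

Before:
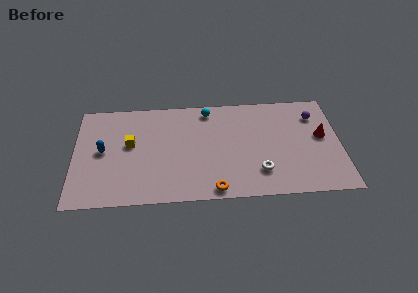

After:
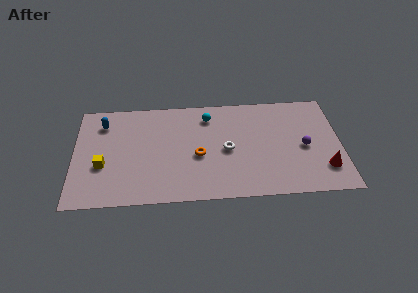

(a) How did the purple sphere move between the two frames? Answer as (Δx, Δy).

(-0.8, -2.8)

The purple sphere started near (16.0, 7.1) and ended near (15.2, 4.3).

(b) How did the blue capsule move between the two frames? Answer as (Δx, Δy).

(0.0, 2.5)

From the two frames, the blue capsule sits at roughly (1.9, 4.8) before and (1.9, 7.3) after.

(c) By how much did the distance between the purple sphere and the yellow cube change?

+0.9

Before: roughly 12.4 units apart; after: 13.3. That's 0.9 units further apart.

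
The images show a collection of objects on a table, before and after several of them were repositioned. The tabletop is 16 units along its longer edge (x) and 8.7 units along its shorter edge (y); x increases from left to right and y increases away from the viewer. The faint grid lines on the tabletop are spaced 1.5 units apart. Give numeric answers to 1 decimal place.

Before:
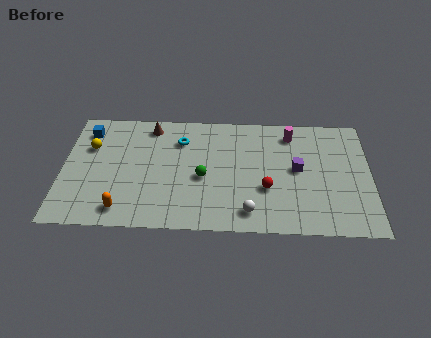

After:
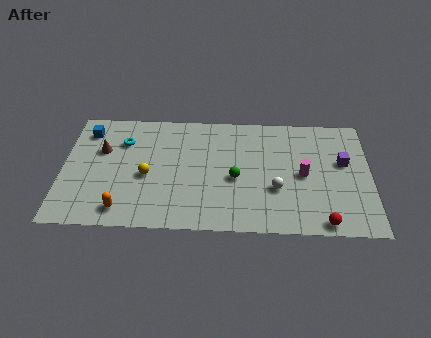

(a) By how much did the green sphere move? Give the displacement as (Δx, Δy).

(1.7, 0.0)

The green sphere was at about (7.3, 3.8) and moved to about (9.0, 3.8).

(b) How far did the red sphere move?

3.7

From (10.6, 3.1) to (13.5, 0.8), the red sphere covered √(2.9² + 2.3²) ≈ 3.7 units.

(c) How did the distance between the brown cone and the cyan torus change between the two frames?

-0.6

They were about 1.9 units apart before and 1.3 after — 0.6 units closer together.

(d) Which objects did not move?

the blue cube and the orange capsule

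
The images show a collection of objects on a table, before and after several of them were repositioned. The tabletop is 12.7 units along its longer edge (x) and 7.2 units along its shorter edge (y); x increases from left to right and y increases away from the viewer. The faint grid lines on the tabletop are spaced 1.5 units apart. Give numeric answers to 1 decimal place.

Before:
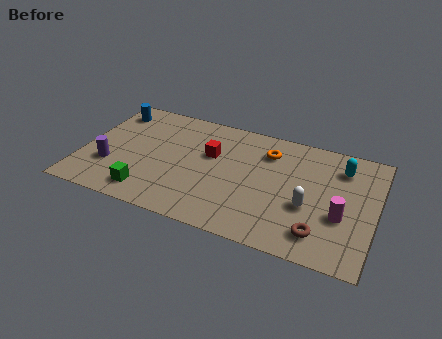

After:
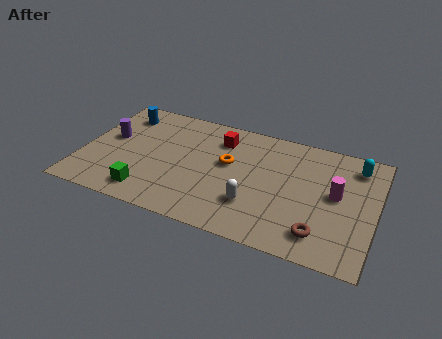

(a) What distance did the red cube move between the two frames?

1.1

The red cube moved from about (5.5, 4.5) to (5.8, 5.6), a distance of √(0.3² + 1.1²) ≈ 1.1.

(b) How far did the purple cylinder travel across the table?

1.8

The purple cylinder was near (1.3, 2.3) before and (1.1, 4.1) after, so it travelled √(0.2² + 1.8²) ≈ 1.8 units.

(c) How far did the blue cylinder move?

0.5

The blue cylinder was near (0.9, 5.9) before and (1.4, 5.8) after, so it travelled √(0.5² + 0.1²) ≈ 0.5 units.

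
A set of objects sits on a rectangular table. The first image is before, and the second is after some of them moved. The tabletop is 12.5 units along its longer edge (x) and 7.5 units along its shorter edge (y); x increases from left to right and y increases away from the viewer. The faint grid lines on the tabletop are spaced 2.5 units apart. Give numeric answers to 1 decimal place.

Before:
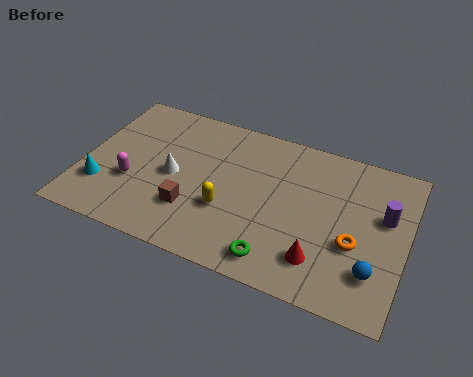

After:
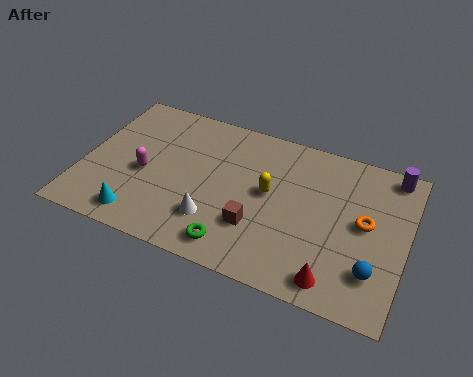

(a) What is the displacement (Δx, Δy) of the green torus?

(-1.6, 0.0)

The green torus started near (7.8, 1.1) and ended near (6.2, 1.1).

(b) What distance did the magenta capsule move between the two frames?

0.7

The magenta capsule was near (2.0, 2.7) before and (2.4, 3.3) after, so it travelled √(0.4² + 0.6²) ≈ 0.7 units.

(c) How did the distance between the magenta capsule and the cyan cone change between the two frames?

+0.9

Before: roughly 1.3 units apart; after: 2.2. That's 0.9 units further apart.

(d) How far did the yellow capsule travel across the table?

2.1

The yellow capsule moved from about (5.7, 2.7) to (7.2, 4.1), a distance of √(1.5² + 1.4²) ≈ 2.1.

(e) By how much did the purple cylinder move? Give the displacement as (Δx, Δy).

(0.1, 2.1)

The purple cylinder started near (11.6, 4.6) and ended near (11.7, 6.7).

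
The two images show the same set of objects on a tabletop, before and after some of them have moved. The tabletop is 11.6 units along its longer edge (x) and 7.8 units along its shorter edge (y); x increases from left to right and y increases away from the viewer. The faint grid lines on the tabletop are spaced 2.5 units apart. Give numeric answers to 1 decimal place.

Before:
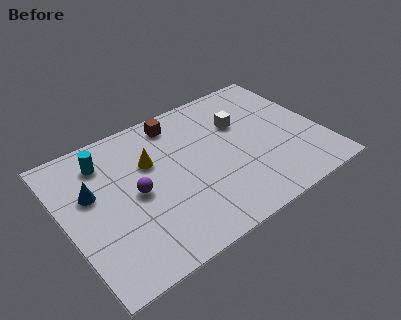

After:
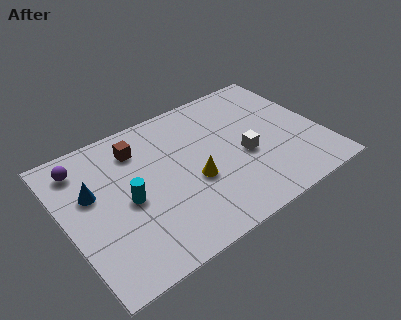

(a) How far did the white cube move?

1.9

The white cube was near (8.2, 5.2) before and (8.0, 3.3) after, so it travelled √(0.2² + 1.9²) ≈ 1.9 units.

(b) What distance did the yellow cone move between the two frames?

2.6

The yellow cone moved from about (4.0, 5.1) to (5.6, 3.1), a distance of √(1.6² + 2.0²) ≈ 2.6.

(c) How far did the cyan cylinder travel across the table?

2.7

From (2.1, 6.2) to (2.7, 3.6), the cyan cylinder covered √(0.6² + 2.6²) ≈ 2.7 units.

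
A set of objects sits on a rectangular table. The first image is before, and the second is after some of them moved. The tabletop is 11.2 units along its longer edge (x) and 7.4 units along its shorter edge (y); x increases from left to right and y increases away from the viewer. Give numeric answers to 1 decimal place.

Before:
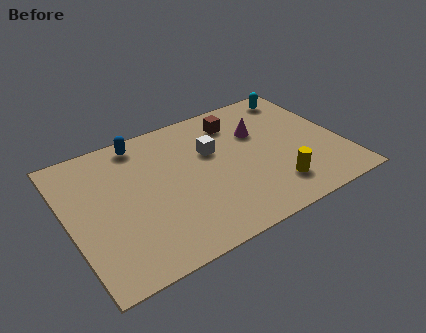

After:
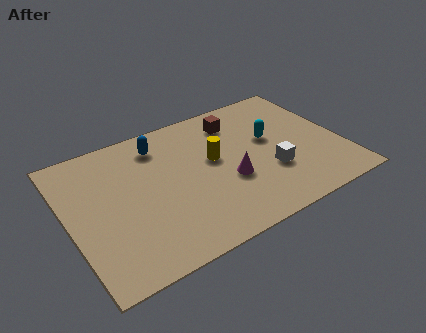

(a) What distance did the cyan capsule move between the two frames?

2.6

From (10.0, 6.4) to (8.4, 4.3), the cyan capsule covered √(1.6² + 2.1²) ≈ 2.6 units.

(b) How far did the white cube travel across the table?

3.0

The white cube was near (6.0, 4.7) before and (8.1, 2.5) after, so it travelled √(2.1² + 2.2²) ≈ 3.0 units.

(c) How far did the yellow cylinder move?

3.3

The yellow cylinder moved from about (8.1, 1.6) to (6.0, 4.2), a distance of √(2.1² + 2.6²) ≈ 3.3.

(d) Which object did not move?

the brown cube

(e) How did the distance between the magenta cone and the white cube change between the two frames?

-0.3

The distance was about 2.0 in the first image and 1.7 in the second, so they moved 0.3 units closer together.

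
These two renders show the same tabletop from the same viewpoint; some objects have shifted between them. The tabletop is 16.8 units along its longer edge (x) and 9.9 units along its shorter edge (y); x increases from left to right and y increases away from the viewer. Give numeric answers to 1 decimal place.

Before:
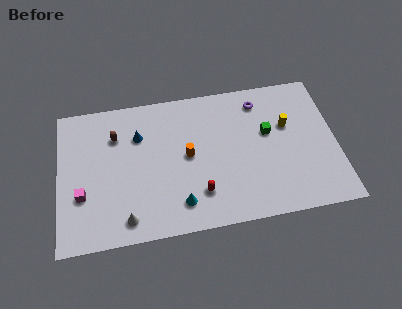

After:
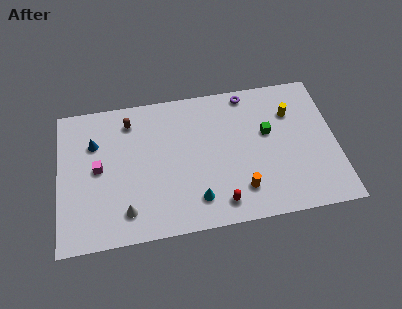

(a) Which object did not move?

the green cube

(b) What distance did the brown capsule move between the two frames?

1.3

From (3.5, 7.2) to (4.4, 8.1), the brown capsule covered √(0.9² + 0.9²) ≈ 1.3 units.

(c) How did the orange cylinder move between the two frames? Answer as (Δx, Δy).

(3.1, -2.9)

From the two frames, the orange cylinder sits at roughly (7.8, 5.1) before and (10.9, 2.2) after.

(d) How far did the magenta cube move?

2.0

From (1.4, 3.4) to (2.4, 5.1), the magenta cube covered √(1.0² + 1.7²) ≈ 2.0 units.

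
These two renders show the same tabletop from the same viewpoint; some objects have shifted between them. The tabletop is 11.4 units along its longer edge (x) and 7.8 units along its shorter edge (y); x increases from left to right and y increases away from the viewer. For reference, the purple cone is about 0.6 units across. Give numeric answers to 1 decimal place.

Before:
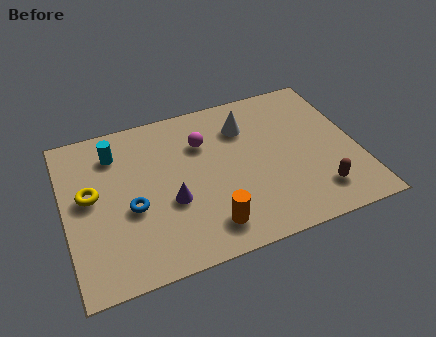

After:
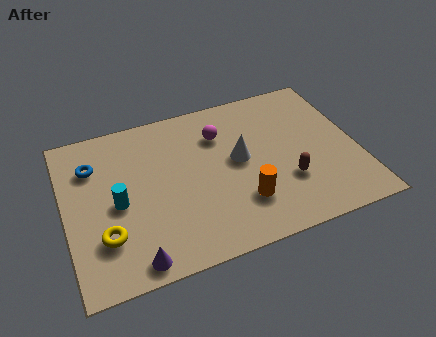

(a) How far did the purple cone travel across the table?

2.7

The purple cone was near (4.0, 3.0) before and (2.4, 0.8) after, so it travelled √(1.6² + 2.2²) ≈ 2.7 units.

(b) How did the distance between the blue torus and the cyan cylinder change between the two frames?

-0.7

They were about 2.9 units apart before and 2.2 after — 0.7 units closer together.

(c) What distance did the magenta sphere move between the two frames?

0.7

The magenta sphere was near (5.5, 5.5) before and (6.2, 5.7) after, so it travelled √(0.7² + 0.2²) ≈ 0.7 units.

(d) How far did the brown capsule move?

1.4

The brown capsule was near (9.6, 1.6) before and (8.5, 2.5) after, so it travelled √(1.1² + 0.9²) ≈ 1.4 units.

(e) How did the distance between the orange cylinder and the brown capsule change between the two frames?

-2.5

They were about 4.3 units apart before and 1.8 after — 2.5 units closer together.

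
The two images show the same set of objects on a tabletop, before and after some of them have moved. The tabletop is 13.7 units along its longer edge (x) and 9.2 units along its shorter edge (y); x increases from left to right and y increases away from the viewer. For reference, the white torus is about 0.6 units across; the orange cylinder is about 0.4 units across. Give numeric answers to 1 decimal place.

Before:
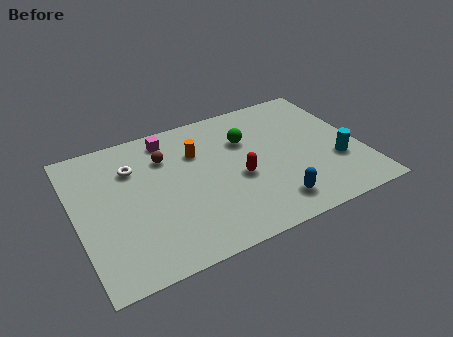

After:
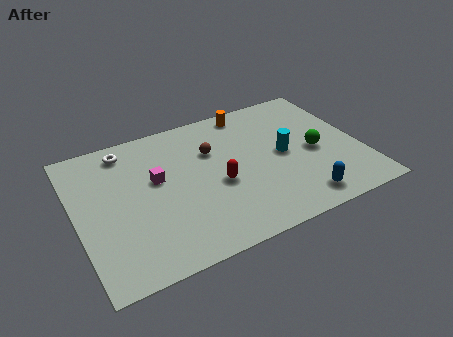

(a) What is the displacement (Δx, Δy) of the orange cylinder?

(2.8, 1.8)

The orange cylinder was at about (6.0, 6.4) and moved to about (8.8, 8.2).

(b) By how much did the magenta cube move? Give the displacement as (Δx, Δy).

(-0.9, -2.5)

The magenta cube was at about (4.8, 7.9) and moved to about (3.9, 5.4).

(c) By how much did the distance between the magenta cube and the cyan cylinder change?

-2.8

Before: roughly 9.0 units apart; after: 6.2. That's 2.8 units closer together.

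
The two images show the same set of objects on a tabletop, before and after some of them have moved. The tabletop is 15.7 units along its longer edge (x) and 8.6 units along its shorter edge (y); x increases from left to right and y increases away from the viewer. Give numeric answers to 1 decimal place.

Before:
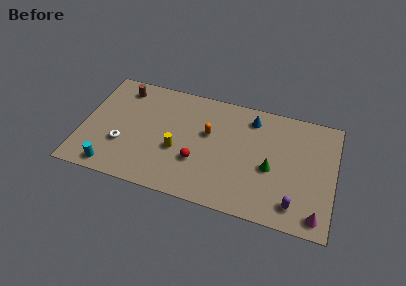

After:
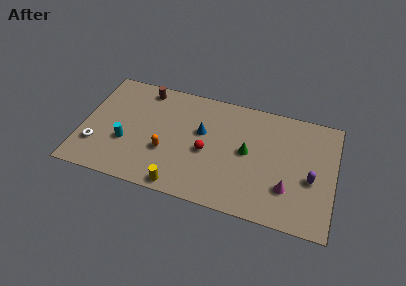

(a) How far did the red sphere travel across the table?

1.0

The red sphere was near (7.3, 2.9) before and (7.8, 3.8) after, so it travelled √(0.5² + 0.9²) ≈ 1.0 units.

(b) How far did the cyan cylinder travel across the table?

2.2

The cyan cylinder moved from about (2.1, 1.0) to (2.8, 3.1), a distance of √(0.7² + 2.1²) ≈ 2.2.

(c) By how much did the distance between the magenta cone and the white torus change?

-0.4

The distance was about 12.3 in the first image and 11.9 in the second, so they moved 0.4 units closer together.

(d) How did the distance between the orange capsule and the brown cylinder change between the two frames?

-1.2

They were about 5.9 units apart before and 4.7 after — 1.2 units closer together.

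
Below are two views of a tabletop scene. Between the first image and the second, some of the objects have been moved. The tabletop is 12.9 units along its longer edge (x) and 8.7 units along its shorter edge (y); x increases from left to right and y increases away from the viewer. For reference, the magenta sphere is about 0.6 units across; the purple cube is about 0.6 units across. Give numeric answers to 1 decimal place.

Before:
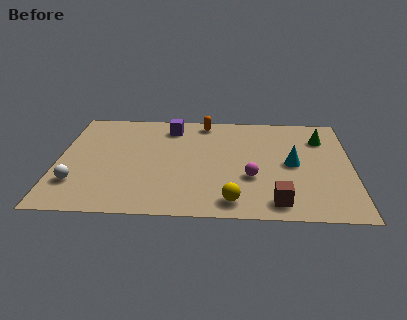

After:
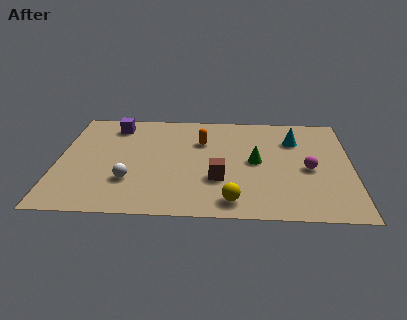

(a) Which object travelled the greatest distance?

the green cone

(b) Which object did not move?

the yellow sphere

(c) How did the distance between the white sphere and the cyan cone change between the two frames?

-1.5

They were about 9.6 units apart before and 8.1 after — 1.5 units closer together.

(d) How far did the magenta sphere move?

2.6

The magenta sphere was near (8.5, 3.1) before and (11.0, 3.9) after, so it travelled √(2.5² + 0.8²) ≈ 2.6 units.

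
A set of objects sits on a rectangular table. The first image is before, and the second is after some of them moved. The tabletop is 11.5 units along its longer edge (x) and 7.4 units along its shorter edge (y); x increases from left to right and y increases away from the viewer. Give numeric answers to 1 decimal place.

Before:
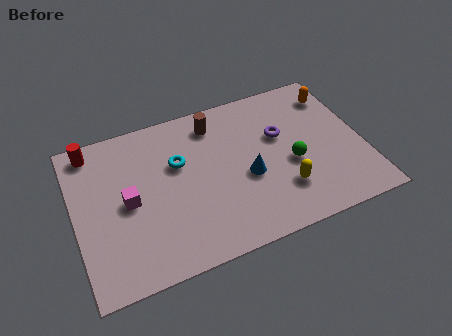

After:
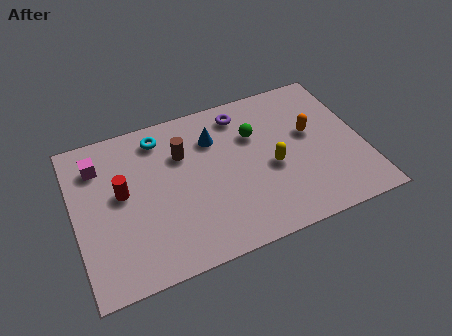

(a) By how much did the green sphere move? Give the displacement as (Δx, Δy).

(-1.3, 1.9)

From the two frames, the green sphere sits at roughly (8.6, 3.1) before and (7.3, 5.0) after.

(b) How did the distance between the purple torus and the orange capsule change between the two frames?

+0.5

Before: roughly 2.7 units apart; after: 3.2. That's 0.5 units further apart.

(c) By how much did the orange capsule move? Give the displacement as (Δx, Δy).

(-1.2, -1.6)

From the two frames, the orange capsule sits at roughly (10.7, 5.9) before and (9.5, 4.3) after.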